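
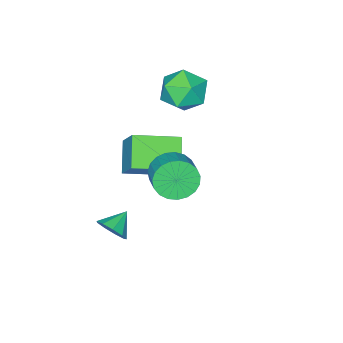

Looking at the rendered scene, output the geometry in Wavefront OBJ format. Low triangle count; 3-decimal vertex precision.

v -3.222 0.667 0.579
v -2.519 1.376 0.909
v -2.381 -0.556 1.411
v -1.678 0.153 1.741
v -2.662 0.179 2.109
v -3.182 0.934 1.595
v -1.718 -0.114 0.725
v -2.238 0.641 0.211
v -1.589 0.893 0.999
v -2.173 1.074 1.855
v -2.727 -0.254 0.465
v -3.311 -0.073 1.321
v -0.572 1.55 -2.038
v -1.412 0.766 -1.137
v -0.085 2.559 -0.707
v -0.926 1.776 0.194
v 0.866 0.404 -1.694
v 0.025 -0.379 -0.793
v 1.352 1.414 -0.363
v 0.512 0.63 0.538
v 1.211 3.317 0.638
v 1.874 3.124 0.126
v 2.472 3.95 0.589
v 1.809 4.143 1.102
v 1.696 3.364 -0.07
v 2.294 4.19 0.393
v 1.433 3.595 -0.144
v 2.031 4.421 0.319
v 1.133 3.778 -0.083
v 1.73 4.604 0.38
v 0.845 3.882 0.103
v 1.443 4.708 0.566
v 0.621 3.888 0.382
v 1.219 4.714 0.845
v 0.499 3.795 0.705
v 1.097 4.621 1.168
v 0.5 3.62 1.016
v 1.098 4.446 1.479
v 0.624 3.392 1.263
v 1.222 4.218 1.726
v 0.85 3.151 1.401
v 1.447 3.977 1.864
v 1.137 2.939 1.407
v 1.735 3.765 1.871
v 1.438 2.792 1.281
v 2.036 3.618 1.744
v 1.699 2.736 1.043
v 2.297 3.562 1.507
v 1.876 2.781 0.736
v 2.474 3.607 1.199
v 1.938 2.918 0.411
v 2.536 3.744 0.875
v 2.359 1.326 -3.499
v 2.629 1.696 -2.983
v 1.481 1.274 -3.001
v 2.432 1.983 -3.301
v 2.2 1.963 -3.711
v 2.043 1.645 -4.023
v 2.033 1.178 -4.089
v 2.176 0.78 -3.879
v 2.404 0.638 -3.491
v 2.611 0.818 -3.107
v 2.7 1.235 -2.906
f 1 12 6
f 1 6 2
f 1 2 8
f 1 8 11
f 1 11 12
f 2 6 10
f 6 12 5
f 12 11 3
f 11 8 7
f 8 2 9
f 4 10 5
f 4 5 3
f 4 3 7
f 4 7 9
f 4 9 10
f 5 10 6
f 3 5 12
f 7 3 11
f 9 7 8
f 10 9 2
f 14 16 13
f 17 14 13
f 13 16 15
f 15 17 13
f 14 20 16
f 18 14 17
f 18 20 14
f 16 20 15
f 19 17 15
f 15 20 19
f 19 18 17
f 20 18 19
f 22 21 25
f 22 25 23
f 23 25 26
f 23 26 24
f 25 21 27
f 25 27 26
f 26 27 28
f 26 28 24
f 27 21 29
f 27 29 28
f 28 29 30
f 28 30 24
f 29 21 31
f 29 31 30
f 30 31 32
f 30 32 24
f 31 21 33
f 31 33 32
f 32 33 34
f 32 34 24
f 33 21 35
f 33 35 34
f 34 35 36
f 34 36 24
f 35 21 37
f 35 37 36
f 36 37 38
f 36 38 24
f 37 21 39
f 37 39 38
f 38 39 40
f 38 40 24
f 39 21 41
f 39 41 40
f 40 41 42
f 40 42 24
f 41 21 43
f 41 43 42
f 42 43 44
f 42 44 24
f 43 21 45
f 43 45 44
f 44 45 46
f 44 46 24
f 45 21 47
f 45 47 46
f 46 47 48
f 46 48 24
f 47 21 49
f 47 49 48
f 48 49 50
f 48 50 24
f 49 21 51
f 49 51 50
f 50 51 52
f 50 52 24
f 51 21 22
f 51 22 52
f 52 22 23
f 52 23 24
f 54 53 56
f 54 56 55
f 56 53 57
f 56 57 55
f 57 53 58
f 57 58 55
f 58 53 59
f 58 59 55
f 59 53 60
f 59 60 55
f 60 53 61
f 60 61 55
f 61 53 62
f 61 62 55
f 62 53 63
f 62 63 55
f 63 53 54
f 63 54 55



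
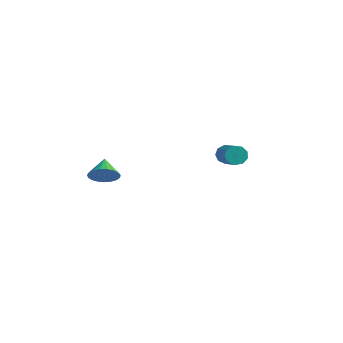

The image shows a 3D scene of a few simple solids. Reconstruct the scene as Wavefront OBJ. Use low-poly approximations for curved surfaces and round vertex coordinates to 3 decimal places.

v 0.639 3.311 -0.194
v 0.933 3.792 -0.059
v 2.335 2.65 0.95
v 2.041 2.169 0.814
v 0.666 3.712 0.223
v 2.068 2.571 1.232
v 0.386 3.445 0.31
v 1.788 2.304 1.318
v 0.224 3.115 0.161
v 1.626 1.973 1.169
v 0.257 2.876 -0.155
v 1.659 1.735 0.854
v 0.468 2.841 -0.489
v 1.87 1.7 0.52
v 0.76 3.026 -0.685
v 2.162 1.884 0.324
v 0.995 3.344 -0.651
v 2.396 2.202 0.357
v 1.063 3.646 -0.404
v 2.465 2.505 0.604
v -1.361 -3.598 0.928
v -0.81 -3.559 1.479
v -1.959 -2.822 1.472
v -0.71 -3.334 1.268
v -0.723 -3.155 0.998
v -0.846 -3.052 0.716
v -1.058 -3.044 0.471
v -1.322 -3.131 0.305
v -1.594 -3.299 0.246
v -1.825 -3.519 0.306
v -1.976 -3.752 0.473
v -2.02 -3.959 0.719
v -1.951 -4.103 1.001
v -1.78 -4.16 1.271
v -1.536 -4.12 1.481
v -1.262 -3.989 1.596
v -1.005 -3.791 1.595
f 2 1 5
f 2 5 3
f 3 5 6
f 3 6 4
f 5 1 7
f 5 7 6
f 6 7 8
f 6 8 4
f 7 1 9
f 7 9 8
f 8 9 10
f 8 10 4
f 9 1 11
f 9 11 10
f 10 11 12
f 10 12 4
f 11 1 13
f 11 13 12
f 12 13 14
f 12 14 4
f 13 1 15
f 13 15 14
f 14 15 16
f 14 16 4
f 15 1 17
f 15 17 16
f 16 17 18
f 16 18 4
f 17 1 19
f 17 19 18
f 18 19 20
f 18 20 4
f 19 1 2
f 19 2 20
f 20 2 3
f 20 3 4
f 22 21 24
f 22 24 23
f 24 21 25
f 24 25 23
f 25 21 26
f 25 26 23
f 26 21 27
f 26 27 23
f 27 21 28
f 27 28 23
f 28 21 29
f 28 29 23
f 29 21 30
f 29 30 23
f 30 21 31
f 30 31 23
f 31 21 32
f 31 32 23
f 32 21 33
f 32 33 23
f 33 21 34
f 33 34 23
f 34 21 35
f 34 35 23
f 35 21 36
f 35 36 23
f 36 21 37
f 36 37 23
f 37 21 22
f 37 22 23



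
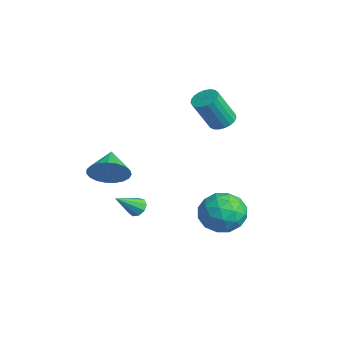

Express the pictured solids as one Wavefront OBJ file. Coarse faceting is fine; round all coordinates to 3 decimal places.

v 0.042 -1.925 0.247
v 0.63 -1.72 1.118
v -1.202 -1.355 0.953
v 0.672 -1.342 0.886
v 0.605 -1.065 0.545
v 0.441 -0.937 0.151
v 0.208 -0.98 -0.225
v -0.054 -1.186 -0.52
v -0.299 -1.52 -0.682
v -0.485 -1.924 -0.684
v -0.58 -2.328 -0.524
v -0.568 -2.663 -0.231
v -0.45 -2.87 0.144
v -0.247 -2.914 0.538
v 0.006 -2.787 0.881
v 0.265 -2.511 1.115
v 0.486 -2.133 1.198
v 3.496 -1.754 -0.272
v 3.821 -1.424 0.025
v 3.784 -2.906 0.692
v 3.468 -1.405 0.153
v 3.128 -1.55 0.082
v 2.96 -1.789 -0.155
v 3.043 -2.012 -0.446
v 3.338 -2.114 -0.656
v 3.707 -2.048 -0.686
v 3.977 -1.843 -0.523
v 4.022 -1.597 -0.242
v -1.117 4.298 2.088
v -0.388 4.424 2.104
v -0.254 3.428 3.867
v -0.983 3.302 3.852
v -0.499 4.671 2.252
v -0.364 3.674 4.015
v -0.716 4.852 2.371
v -0.582 3.856 4.134
v -1.003 4.939 2.442
v -0.869 3.942 4.205
v -1.31 4.914 2.451
v -1.175 3.917 4.214
v -1.583 4.783 2.398
v -1.449 3.786 4.161
v -1.776 4.568 2.291
v -1.641 3.571 4.054
v -1.855 4.307 2.149
v -1.72 3.31 3.913
v -1.806 4.044 1.997
v -1.672 3.047 3.76
v -1.638 3.825 1.86
v -1.504 2.828 3.624
v -1.38 3.688 1.763
v -1.246 2.691 3.527
v -1.077 3.656 1.722
v -0.943 2.66 3.486
v -0.781 3.736 1.745
v -0.646 2.739 3.508
v -0.543 3.913 1.827
v -0.408 2.916 3.59
v -0.404 4.156 1.954
v -0.269 3.159 3.717
v 2.437 3.128 -0.891
v 3.396 3.703 -1.453
v 2.704 1.517 -2.087
v 3.663 2.092 -2.649
v 3.769 1.713 -1.461
v 3.604 2.709 -0.721
v 2.496 2.511 -2.819
v 2.331 3.507 -2.079
v 3.433 3.322 -2.644
v 4.219 2.829 -1.804
v 1.881 2.391 -1.736
v 2.667 1.898 -0.896
v 2.893 3.557 -1.067
v 3.207 1.663 -2.473
v 3.269 1.44 -1.775
v 3.833 1.778 -2.104
v 3.015 2.973 -0.637
v 3.579 3.311 -0.967
v 3.798 2.141 -0.972
v 2.521 1.909 -2.573
v 3.085 2.247 -2.903
v 2.267 3.442 -1.436
v 2.831 3.78 -1.765
v 2.302 3.079 -2.568
v 3.479 3.671 -2.097
v 3.635 2.724 -2.8
v 2.95 2.97 -2.9
v 2.853 3.555 -2.465
v 3.941 3.381 -1.604
v 4.098 2.434 -2.307
v 4.16 2.212 -1.608
v 4.063 2.797 -1.174
v 3.962 3.157 -2.304
v 2.002 2.786 -1.233
v 2.159 1.839 -1.936
v 2.037 2.423 -2.366
v 1.94 3.008 -1.932
v 2.465 2.496 -0.74
v 2.621 1.549 -1.443
v 3.247 1.665 -1.075
v 3.15 2.25 -0.64
v 2.138 2.063 -1.236
f 2 1 4
f 2 4 3
f 4 1 5
f 4 5 3
f 5 1 6
f 5 6 3
f 6 1 7
f 6 7 3
f 7 1 8
f 7 8 3
f 8 1 9
f 8 9 3
f 9 1 10
f 9 10 3
f 10 1 11
f 10 11 3
f 11 1 12
f 11 12 3
f 12 1 13
f 12 13 3
f 13 1 14
f 13 14 3
f 14 1 15
f 14 15 3
f 15 1 16
f 15 16 3
f 16 1 17
f 16 17 3
f 17 1 2
f 17 2 3
f 19 18 21
f 19 21 20
f 21 18 22
f 21 22 20
f 22 18 23
f 22 23 20
f 23 18 24
f 23 24 20
f 24 18 25
f 24 25 20
f 25 18 26
f 25 26 20
f 26 18 27
f 26 27 20
f 27 18 28
f 27 28 20
f 28 18 19
f 28 19 20
f 30 29 33
f 30 33 31
f 31 33 34
f 31 34 32
f 33 29 35
f 33 35 34
f 34 35 36
f 34 36 32
f 35 29 37
f 35 37 36
f 36 37 38
f 36 38 32
f 37 29 39
f 37 39 38
f 38 39 40
f 38 40 32
f 39 29 41
f 39 41 40
f 40 41 42
f 40 42 32
f 41 29 43
f 41 43 42
f 42 43 44
f 42 44 32
f 43 29 45
f 43 45 44
f 44 45 46
f 44 46 32
f 45 29 47
f 45 47 46
f 46 47 48
f 46 48 32
f 47 29 49
f 47 49 48
f 48 49 50
f 48 50 32
f 49 29 51
f 49 51 50
f 50 51 52
f 50 52 32
f 51 29 53
f 51 53 52
f 52 53 54
f 52 54 32
f 53 29 55
f 53 55 54
f 54 55 56
f 54 56 32
f 55 29 57
f 55 57 56
f 56 57 58
f 56 58 32
f 57 29 59
f 57 59 58
f 58 59 60
f 58 60 32
f 59 29 30
f 59 30 60
f 60 30 31
f 60 31 32
f 61 98 77
f 98 72 101
f 77 101 66
f 98 101 77
f 61 77 73
f 77 66 78
f 73 78 62
f 77 78 73
f 61 73 82
f 73 62 83
f 82 83 68
f 73 83 82
f 61 82 94
f 82 68 97
f 94 97 71
f 82 97 94
f 61 94 98
f 94 71 102
f 98 102 72
f 94 102 98
f 62 78 89
f 78 66 92
f 89 92 70
f 78 92 89
f 66 101 79
f 101 72 100
f 79 100 65
f 101 100 79
f 72 102 99
f 102 71 95
f 99 95 63
f 102 95 99
f 71 97 96
f 97 68 84
f 96 84 67
f 97 84 96
f 68 83 88
f 83 62 85
f 88 85 69
f 83 85 88
f 64 90 76
f 90 70 91
f 76 91 65
f 90 91 76
f 64 76 74
f 76 65 75
f 74 75 63
f 76 75 74
f 64 74 81
f 74 63 80
f 81 80 67
f 74 80 81
f 64 81 86
f 81 67 87
f 86 87 69
f 81 87 86
f 64 86 90
f 86 69 93
f 90 93 70
f 86 93 90
f 65 91 79
f 91 70 92
f 79 92 66
f 91 92 79
f 63 75 99
f 75 65 100
f 99 100 72
f 75 100 99
f 67 80 96
f 80 63 95
f 96 95 71
f 80 95 96
f 69 87 88
f 87 67 84
f 88 84 68
f 87 84 88
f 70 93 89
f 93 69 85
f 89 85 62
f 93 85 89



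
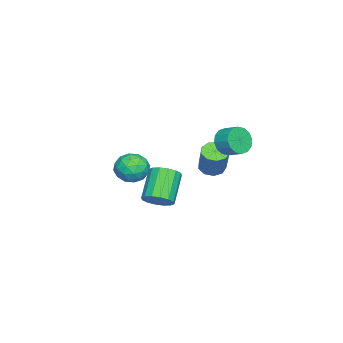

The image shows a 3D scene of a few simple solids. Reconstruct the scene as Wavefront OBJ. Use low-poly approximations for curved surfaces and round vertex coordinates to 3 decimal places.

v -3.56 -0.631 -4.409
v -2.829 -0.863 -4.726
v -1.929 -0.401 -2.989
v -2.66 -0.169 -2.671
v -2.918 -0.311 -4.826
v -2.018 0.151 -3.089
v -3.307 0.091 -4.731
v -2.408 0.553 -2.994
v -3.815 0.155 -4.485
v -2.915 0.617 -2.748
v -4.203 -0.148 -4.204
v -3.304 0.313 -2.466
v -4.291 -0.678 -4.018
v -3.391 -0.216 -2.281
v -4.036 -1.185 -4.015
v -3.136 -0.724 -2.278
v -3.558 -1.433 -4.196
v -2.659 -0.972 -2.459
v -3.082 -1.306 -4.477
v -2.182 -0.844 -2.74
v 4.429 -1.12 -3.284
v 4.955 -1.673 -2.771
v 3.438 -1.773 -1.323
v 2.911 -1.22 -1.836
v 5.063 -1.232 -2.627
v 3.545 -1.332 -1.179
v 5.001 -0.761 -2.659
v 3.483 -0.861 -1.211
v 4.786 -0.386 -2.859
v 3.268 -0.486 -1.411
v 4.475 -0.208 -3.173
v 2.957 -0.308 -1.725
v 4.151 -0.274 -3.516
v 2.634 -0.374 -2.068
v 3.902 -0.567 -3.797
v 2.385 -0.667 -2.349
v 3.795 -1.008 -3.941
v 2.277 -1.108 -2.493
v 3.857 -1.479 -3.909
v 2.339 -1.579 -2.461
v 4.072 -1.854 -3.709
v 2.554 -1.954 -2.261
v 4.383 -2.032 -3.395
v 2.865 -2.132 -1.947
v 4.706 -1.966 -3.052
v 3.189 -2.066 -1.604
v 1.612 -3.488 -3.65
v 2.145 -3.94 -2.809
v 0.075 -3.74 -2.811
v 0.608 -4.192 -1.97
v 0.712 -3.122 -2.171
v 1.661 -2.966 -2.69
v 0.559 -4.714 -2.93
v 1.508 -4.558 -3.449
v 1.494 -4.697 -2.364
v 1.589 -3.714 -1.895
v 0.631 -3.966 -3.725
v 0.726 -2.983 -3.256
v 2.013 -3.692 -3.303
v 0.207 -3.988 -2.317
v 0.267 -3.36 -2.435
v 0.581 -3.625 -1.941
v 1.729 -3.119 -3.233
v 2.043 -3.385 -2.739
v 1.2 -2.905 -2.364
v 0.177 -4.295 -2.881
v 0.491 -4.561 -2.387
v 1.639 -4.055 -3.679
v 1.953 -4.32 -3.185
v 1.02 -4.775 -3.256
v 1.944 -4.403 -2.548
v 1.041 -4.551 -2.054
v 1.012 -4.857 -2.618
v 1.57 -4.766 -2.923
v 2 -3.825 -2.272
v 1.097 -3.973 -1.779
v 1.157 -3.344 -1.897
v 1.716 -3.252 -2.202
v 1.617 -4.27 -2.01
v 1.123 -3.707 -3.841
v 0.22 -3.855 -3.348
v 0.504 -4.428 -3.418
v 1.063 -4.336 -3.723
v 1.179 -3.129 -3.566
v 0.276 -3.277 -3.072
v 0.65 -2.914 -2.697
v 1.208 -2.823 -3.002
v 0.603 -3.41 -3.61
v -2.803 0.462 -1.864
v -2.039 0.44 -2.477
v -1.653 1.356 -2.029
v -2.417 1.378 -1.416
v -2.394 0.709 -2.72
v -2.008 1.624 -2.272
v -2.859 0.911 -2.733
v -2.473 1.827 -2.285
v -3.309 0.993 -2.514
v -2.923 1.909 -2.066
v -3.623 0.933 -2.12
v -3.237 1.849 -1.672
v -3.718 0.747 -1.658
v -3.332 1.663 -1.21
v -3.567 0.484 -1.251
v -3.181 1.4 -0.803
v -3.212 0.216 -1.008
v -2.826 1.131 -0.56
v -2.747 0.013 -0.995
v -2.361 0.929 -0.547
v -2.297 -0.069 -1.214
v -1.911 0.847 -0.766
v -1.983 -0.009 -1.608
v -1.597 0.907 -1.16
v -1.888 0.177 -2.07
v -1.502 1.093 -1.622
f 2 1 5
f 2 5 3
f 3 5 6
f 3 6 4
f 5 1 7
f 5 7 6
f 6 7 8
f 6 8 4
f 7 1 9
f 7 9 8
f 8 9 10
f 8 10 4
f 9 1 11
f 9 11 10
f 10 11 12
f 10 12 4
f 11 1 13
f 11 13 12
f 12 13 14
f 12 14 4
f 13 1 15
f 13 15 14
f 14 15 16
f 14 16 4
f 15 1 17
f 15 17 16
f 16 17 18
f 16 18 4
f 17 1 19
f 17 19 18
f 18 19 20
f 18 20 4
f 19 1 2
f 19 2 20
f 20 2 3
f 20 3 4
f 22 21 25
f 22 25 23
f 23 25 26
f 23 26 24
f 25 21 27
f 25 27 26
f 26 27 28
f 26 28 24
f 27 21 29
f 27 29 28
f 28 29 30
f 28 30 24
f 29 21 31
f 29 31 30
f 30 31 32
f 30 32 24
f 31 21 33
f 31 33 32
f 32 33 34
f 32 34 24
f 33 21 35
f 33 35 34
f 34 35 36
f 34 36 24
f 35 21 37
f 35 37 36
f 36 37 38
f 36 38 24
f 37 21 39
f 37 39 38
f 38 39 40
f 38 40 24
f 39 21 41
f 39 41 40
f 40 41 42
f 40 42 24
f 41 21 43
f 41 43 42
f 42 43 44
f 42 44 24
f 43 21 45
f 43 45 44
f 44 45 46
f 44 46 24
f 45 21 22
f 45 22 46
f 46 22 23
f 46 23 24
f 47 84 63
f 84 58 87
f 63 87 52
f 84 87 63
f 47 63 59
f 63 52 64
f 59 64 48
f 63 64 59
f 47 59 68
f 59 48 69
f 68 69 54
f 59 69 68
f 47 68 80
f 68 54 83
f 80 83 57
f 68 83 80
f 47 80 84
f 80 57 88
f 84 88 58
f 80 88 84
f 48 64 75
f 64 52 78
f 75 78 56
f 64 78 75
f 52 87 65
f 87 58 86
f 65 86 51
f 87 86 65
f 58 88 85
f 88 57 81
f 85 81 49
f 88 81 85
f 57 83 82
f 83 54 70
f 82 70 53
f 83 70 82
f 54 69 74
f 69 48 71
f 74 71 55
f 69 71 74
f 50 76 62
f 76 56 77
f 62 77 51
f 76 77 62
f 50 62 60
f 62 51 61
f 60 61 49
f 62 61 60
f 50 60 67
f 60 49 66
f 67 66 53
f 60 66 67
f 50 67 72
f 67 53 73
f 72 73 55
f 67 73 72
f 50 72 76
f 72 55 79
f 76 79 56
f 72 79 76
f 51 77 65
f 77 56 78
f 65 78 52
f 77 78 65
f 49 61 85
f 61 51 86
f 85 86 58
f 61 86 85
f 53 66 82
f 66 49 81
f 82 81 57
f 66 81 82
f 55 73 74
f 73 53 70
f 74 70 54
f 73 70 74
f 56 79 75
f 79 55 71
f 75 71 48
f 79 71 75
f 90 89 93
f 90 93 91
f 91 93 94
f 91 94 92
f 93 89 95
f 93 95 94
f 94 95 96
f 94 96 92
f 95 89 97
f 95 97 96
f 96 97 98
f 96 98 92
f 97 89 99
f 97 99 98
f 98 99 100
f 98 100 92
f 99 89 101
f 99 101 100
f 100 101 102
f 100 102 92
f 101 89 103
f 101 103 102
f 102 103 104
f 102 104 92
f 103 89 105
f 103 105 104
f 104 105 106
f 104 106 92
f 105 89 107
f 105 107 106
f 106 107 108
f 106 108 92
f 107 89 109
f 107 109 108
f 108 109 110
f 108 110 92
f 109 89 111
f 109 111 110
f 110 111 112
f 110 112 92
f 111 89 113
f 111 113 112
f 112 113 114
f 112 114 92
f 113 89 90
f 113 90 114
f 114 90 91
f 114 91 92



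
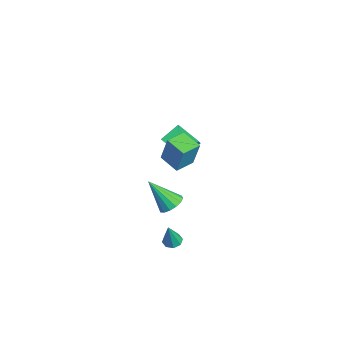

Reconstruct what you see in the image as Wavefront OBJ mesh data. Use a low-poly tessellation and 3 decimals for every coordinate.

v 3.644 -3.117 0.904
v 4.331 -3.016 1.236
v 3.036 -4.203 2.496
v 4.11 -2.709 1.361
v 3.764 -2.511 1.364
v 3.386 -2.476 1.243
v 3.077 -2.613 1.031
v 2.92 -2.885 0.786
v 2.957 -3.219 0.572
v 3.178 -3.526 0.447
v 3.525 -3.724 0.445
v 3.903 -3.759 0.566
v 4.212 -3.622 0.777
v 4.369 -3.35 1.023
v -2.921 -2.078 1.034
v -3.273 -1.001 1.804
v -4.431 -1.563 -0.377
v -4.783 -0.486 0.393
v -1.877 -1.174 0.247
v -2.229 -0.097 1.017
v -3.387 -0.659 -1.164
v -3.739 0.418 -0.394
v 3.685 -3.063 -2.128
v 4.217 -3.127 -2.291
v 4.115 -3.397 -0.592
v 4.127 -2.723 -2.178
v 3.778 -2.519 -2.036
v 3.375 -2.633 -1.948
v 3.153 -2.999 -1.965
v 3.243 -3.403 -2.078
v 3.592 -3.607 -2.22
v 3.995 -3.493 -2.308
v 0.17 -2.835 1.981
v 0.647 -2.579 3.719
v -0.428 -1.772 1.988
v 0.049 -1.515 3.726
v 1.251 -2.225 1.594
v 1.728 -1.968 3.332
v 0.653 -1.161 1.601
v 1.13 -0.905 3.339
f 2 1 4
f 2 4 3
f 4 1 5
f 4 5 3
f 5 1 6
f 5 6 3
f 6 1 7
f 6 7 3
f 7 1 8
f 7 8 3
f 8 1 9
f 8 9 3
f 9 1 10
f 9 10 3
f 10 1 11
f 10 11 3
f 11 1 12
f 11 12 3
f 12 1 13
f 12 13 3
f 13 1 14
f 13 14 3
f 14 1 2
f 14 2 3
f 16 18 15
f 19 16 15
f 15 18 17
f 17 19 15
f 16 22 18
f 20 16 19
f 20 22 16
f 18 22 17
f 21 19 17
f 17 22 21
f 21 20 19
f 22 20 21
f 24 23 26
f 24 26 25
f 26 23 27
f 26 27 25
f 27 23 28
f 27 28 25
f 28 23 29
f 28 29 25
f 29 23 30
f 29 30 25
f 30 23 31
f 30 31 25
f 31 23 32
f 31 32 25
f 32 23 24
f 32 24 25
f 34 36 33
f 37 34 33
f 33 36 35
f 35 37 33
f 34 40 36
f 38 34 37
f 38 40 34
f 36 40 35
f 39 37 35
f 35 40 39
f 39 38 37
f 40 38 39



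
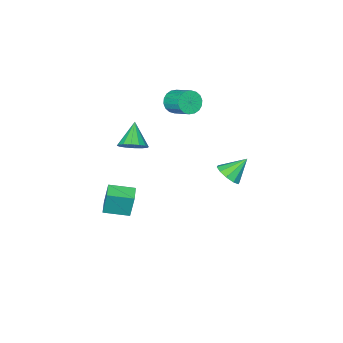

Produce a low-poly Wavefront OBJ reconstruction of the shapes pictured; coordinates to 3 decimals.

v 2.314 -3.143 -0.355
v 2.79 -2.741 0.307
v 1.406 -3.997 0.815
v 2.423 -2.456 0.231
v 2.027 -2.355 -0.003
v 1.708 -2.465 -0.332
v 1.551 -2.757 -0.666
v 1.599 -3.153 -0.918
v 1.838 -3.546 -1.018
v 2.205 -3.831 -0.941
v 2.601 -3.932 -0.707
v 2.921 -3.821 -0.379
v 3.077 -3.529 -0.044
v 3.03 -3.134 0.207
v 1.156 3.478 0.589
v 1.757 3.467 1.189
v 0.124 3.882 1.631
v 1.741 3.951 0.986
v 1.5 4.254 0.63
v 1.128 4.261 0.259
v 0.767 3.969 0.014
v 0.554 3.49 -0.011
v 0.571 3.006 0.193
v 0.811 2.703 0.548
v 1.183 2.696 0.919
v 1.544 2.988 1.164
v 4.097 -3.662 -4.66
v 4.035 -3.313 -2.926
v 2.971 -2.584 -4.918
v 2.909 -2.234 -3.184
v 4.791 -2.966 -4.776
v 4.729 -2.616 -3.042
v 3.665 -1.887 -5.034
v 3.603 -1.538 -3.3
v -0.082 -2.184 2.863
v 0.252 -2.557 3.5
v 0.337 -1.228 4.233
v 0.002 -0.856 3.597
v 0.539 -2.465 3.301
v 0.623 -1.137 4.034
v 0.702 -2.318 3.015
v 0.787 -0.99 3.748
v 0.71 -2.145 2.699
v 0.795 -0.816 3.433
v 0.561 -1.979 2.416
v 0.646 -0.65 3.149
v 0.284 -1.854 2.221
v 0.369 -0.525 2.955
v -0.065 -1.794 2.154
v 0.02 -0.465 2.887
v -0.417 -1.812 2.227
v -0.332 -0.483 2.96
v -0.703 -1.903 2.426
v -0.619 -0.575 3.159
v -0.867 -2.05 2.712
v -0.782 -0.722 3.445
v -0.875 -2.224 3.027
v -0.79 -0.895 3.761
v -0.726 -2.39 3.311
v -0.641 -1.061 4.044
v -0.449 -2.515 3.505
v -0.364 -1.186 4.239
v -0.1 -2.575 3.573
v -0.015 -1.246 4.306
f 2 1 4
f 2 4 3
f 4 1 5
f 4 5 3
f 5 1 6
f 5 6 3
f 6 1 7
f 6 7 3
f 7 1 8
f 7 8 3
f 8 1 9
f 8 9 3
f 9 1 10
f 9 10 3
f 10 1 11
f 10 11 3
f 11 1 12
f 11 12 3
f 12 1 13
f 12 13 3
f 13 1 14
f 13 14 3
f 14 1 2
f 14 2 3
f 16 15 18
f 16 18 17
f 18 15 19
f 18 19 17
f 19 15 20
f 19 20 17
f 20 15 21
f 20 21 17
f 21 15 22
f 21 22 17
f 22 15 23
f 22 23 17
f 23 15 24
f 23 24 17
f 24 15 25
f 24 25 17
f 25 15 26
f 25 26 17
f 26 15 16
f 26 16 17
f 28 30 27
f 31 28 27
f 27 30 29
f 29 31 27
f 28 34 30
f 32 28 31
f 32 34 28
f 30 34 29
f 33 31 29
f 29 34 33
f 33 32 31
f 34 32 33
f 36 35 39
f 36 39 37
f 37 39 40
f 37 40 38
f 39 35 41
f 39 41 40
f 40 41 42
f 40 42 38
f 41 35 43
f 41 43 42
f 42 43 44
f 42 44 38
f 43 35 45
f 43 45 44
f 44 45 46
f 44 46 38
f 45 35 47
f 45 47 46
f 46 47 48
f 46 48 38
f 47 35 49
f 47 49 48
f 48 49 50
f 48 50 38
f 49 35 51
f 49 51 50
f 50 51 52
f 50 52 38
f 51 35 53
f 51 53 52
f 52 53 54
f 52 54 38
f 53 35 55
f 53 55 54
f 54 55 56
f 54 56 38
f 55 35 57
f 55 57 56
f 56 57 58
f 56 58 38
f 57 35 59
f 57 59 58
f 58 59 60
f 58 60 38
f 59 35 61
f 59 61 60
f 60 61 62
f 60 62 38
f 61 35 63
f 61 63 62
f 62 63 64
f 62 64 38
f 63 35 36
f 63 36 64
f 64 36 37
f 64 37 38



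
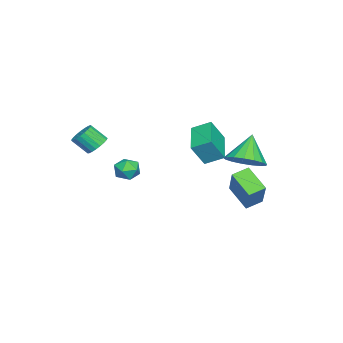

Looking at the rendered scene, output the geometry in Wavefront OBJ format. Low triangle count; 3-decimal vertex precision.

v -1.969 3.244 -1.223
v -1.1 3.396 -0.599
v -2.991 3.316 0.183
v -1.245 3.875 -0.728
v -1.555 4.21 -0.971
v -1.96 4.323 -1.272
v -2.367 4.19 -1.561
v -2.683 3.839 -1.773
v -2.835 3.353 -1.859
v -2.789 2.841 -1.799
v -2.554 2.422 -1.607
v -2.186 2.192 -1.328
v -1.768 2.202 -1.024
v -1.395 2.451 -0.766
v -1.155 2.882 -0.612
v 3.22 -2.453 1.406
v 3.849 -2.485 1.292
v 3.949 -3.239 2.06
v 3.32 -3.207 2.174
v 3.836 -2.297 1.479
v 3.936 -3.05 2.247
v 3.717 -2.135 1.654
v 3.817 -2.888 2.421
v 3.511 -2.028 1.785
v 3.612 -2.781 2.553
v 3.256 -1.995 1.852
v 3.356 -2.748 2.619
v 2.994 -2.041 1.841
v 3.094 -2.794 2.608
v 2.771 -2.158 1.755
v 2.872 -2.912 2.522
v 2.626 -2.327 1.608
v 2.726 -3.08 2.376
v 2.583 -2.517 1.427
v 2.684 -3.27 2.195
v 2.651 -2.696 1.242
v 2.751 -3.45 2.01
v 2.817 -2.834 1.086
v 2.917 -3.587 1.853
v 3.052 -2.905 0.985
v 3.153 -3.658 1.752
v 3.317 -2.898 0.957
v 3.417 -3.652 1.724
v 3.565 -2.815 1.006
v 3.665 -3.568 1.774
v 3.753 -2.669 1.125
v 3.853 -3.422 1.892
v -3.452 2.058 -3.952
v -2.131 2.541 -2.3
v -4.068 2.733 -3.658
v -2.746 3.216 -2.005
v -2.714 3.124 -4.855
v -1.392 3.607 -3.202
v -3.329 3.799 -4.56
v -2.008 4.282 -2.908
v -1.555 -2.13 -2.358
v -1.159 -2.773 -2.397
v -2.561 -2.727 -2.723
v -2.165 -3.37 -2.762
v -2.311 -3.056 -2.089
v -1.689 -2.687 -1.863
v -2.031 -2.813 -3.257
v -1.409 -2.444 -3.031
v -1.453 -3.196 -2.952
v -1.626 -3.346 -2.23
v -2.094 -2.154 -2.89
v -2.267 -2.304 -2.168
v -1.051 1.461 0.16
v -0.567 0.929 1.35
v -1.188 2.408 0.64
v -0.704 1.876 1.829
v 0.704 1.964 -0.329
v 1.188 1.432 0.86
v 0.567 2.911 0.15
v 1.051 2.379 1.34
f 2 1 4
f 2 4 3
f 4 1 5
f 4 5 3
f 5 1 6
f 5 6 3
f 6 1 7
f 6 7 3
f 7 1 8
f 7 8 3
f 8 1 9
f 8 9 3
f 9 1 10
f 9 10 3
f 10 1 11
f 10 11 3
f 11 1 12
f 11 12 3
f 12 1 13
f 12 13 3
f 13 1 14
f 13 14 3
f 14 1 15
f 14 15 3
f 15 1 2
f 15 2 3
f 17 16 20
f 17 20 18
f 18 20 21
f 18 21 19
f 20 16 22
f 20 22 21
f 21 22 23
f 21 23 19
f 22 16 24
f 22 24 23
f 23 24 25
f 23 25 19
f 24 16 26
f 24 26 25
f 25 26 27
f 25 27 19
f 26 16 28
f 26 28 27
f 27 28 29
f 27 29 19
f 28 16 30
f 28 30 29
f 29 30 31
f 29 31 19
f 30 16 32
f 30 32 31
f 31 32 33
f 31 33 19
f 32 16 34
f 32 34 33
f 33 34 35
f 33 35 19
f 34 16 36
f 34 36 35
f 35 36 37
f 35 37 19
f 36 16 38
f 36 38 37
f 37 38 39
f 37 39 19
f 38 16 40
f 38 40 39
f 39 40 41
f 39 41 19
f 40 16 42
f 40 42 41
f 41 42 43
f 41 43 19
f 42 16 44
f 42 44 43
f 43 44 45
f 43 45 19
f 44 16 46
f 44 46 45
f 45 46 47
f 45 47 19
f 46 16 17
f 46 17 47
f 47 17 18
f 47 18 19
f 49 51 48
f 52 49 48
f 48 51 50
f 50 52 48
f 49 55 51
f 53 49 52
f 53 55 49
f 51 55 50
f 54 52 50
f 50 55 54
f 54 53 52
f 55 53 54
f 56 67 61
f 56 61 57
f 56 57 63
f 56 63 66
f 56 66 67
f 57 61 65
f 61 67 60
f 67 66 58
f 66 63 62
f 63 57 64
f 59 65 60
f 59 60 58
f 59 58 62
f 59 62 64
f 59 64 65
f 60 65 61
f 58 60 67
f 62 58 66
f 64 62 63
f 65 64 57
f 69 71 68
f 72 69 68
f 68 71 70
f 70 72 68
f 69 75 71
f 73 69 72
f 73 75 69
f 71 75 70
f 74 72 70
f 70 75 74
f 74 73 72
f 75 73 74



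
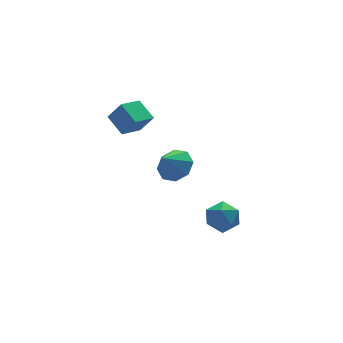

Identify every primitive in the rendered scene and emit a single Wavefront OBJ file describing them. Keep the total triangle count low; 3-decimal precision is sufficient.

v 0.042 1.433 -2.076
v 0.516 1.367 -2.728
v -0.856 0.673 -2.652
v -0.382 0.607 -3.304
v -0.165 0.254 -2.608
v 0.39 0.724 -2.252
v -0.73 1.316 -3.128
v -0.175 1.786 -2.772
v 0.039 1.294 -3.378
v 0.389 0.638 -3.057
v -0.729 1.402 -2.323
v -0.379 0.746 -2.002
v -3.519 3.287 1.95
v -3.717 4.205 2.461
v -2.55 3.673 1.633
v -2.749 4.592 2.145
v -3.091 2.908 2.795
v -3.29 3.827 3.307
v -2.123 3.295 2.479
v -2.321 4.213 2.99
v -2.359 0.887 1.322
v -1.768 1.002 1.849
v -3.041 0.653 2.138
v -2.081 1.515 1.733
v -2.558 1.66 1.376
v -2.917 1.352 0.988
v -2.949 0.772 0.795
v -2.636 0.259 0.91
v -2.16 0.114 1.267
v -1.8 0.422 1.656
f 1 12 6
f 1 6 2
f 1 2 8
f 1 8 11
f 1 11 12
f 2 6 10
f 6 12 5
f 12 11 3
f 11 8 7
f 8 2 9
f 4 10 5
f 4 5 3
f 4 3 7
f 4 7 9
f 4 9 10
f 5 10 6
f 3 5 12
f 7 3 11
f 9 7 8
f 10 9 2
f 14 16 13
f 17 14 13
f 13 16 15
f 15 17 13
f 14 20 16
f 18 14 17
f 18 20 14
f 16 20 15
f 19 17 15
f 15 20 19
f 19 18 17
f 20 18 19
f 22 21 24
f 22 24 23
f 24 21 25
f 24 25 23
f 25 21 26
f 25 26 23
f 26 21 27
f 26 27 23
f 27 21 28
f 27 28 23
f 28 21 29
f 28 29 23
f 29 21 30
f 29 30 23
f 30 21 22
f 30 22 23



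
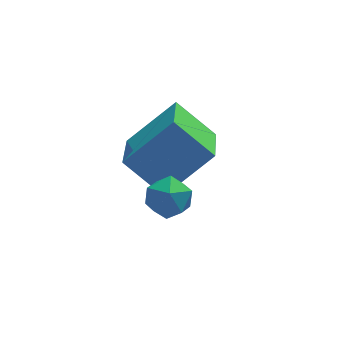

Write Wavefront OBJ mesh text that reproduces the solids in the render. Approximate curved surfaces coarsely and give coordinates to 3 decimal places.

v 3.424 -0.872 -0.643
v 2.546 -0.251 0.239
v 3.793 0.738 -1.408
v 2.916 1.359 -0.526
v 4.704 -0.639 0.466
v 3.827 -0.018 1.348
v 5.074 0.971 -0.299
v 4.196 1.592 0.583
v 2.837 -1.682 0.008
v 3.169 -1.243 0.337
v 3.551 -2.397 0.243
v 3.883 -1.958 0.572
v 3.317 -2.164 0.792
v 2.875 -1.721 0.647
v 3.845 -1.919 -0.067
v 3.403 -1.476 -0.212
v 3.792 -1.389 0.291
v 3.465 -1.54 0.822
v 3.255 -2.1 -0.242
v 2.928 -2.251 0.289
f 2 4 1
f 5 2 1
f 1 4 3
f 3 5 1
f 2 8 4
f 6 2 5
f 6 8 2
f 4 8 3
f 7 5 3
f 3 8 7
f 7 6 5
f 8 6 7
f 9 20 14
f 9 14 10
f 9 10 16
f 9 16 19
f 9 19 20
f 10 14 18
f 14 20 13
f 20 19 11
f 19 16 15
f 16 10 17
f 12 18 13
f 12 13 11
f 12 11 15
f 12 15 17
f 12 17 18
f 13 18 14
f 11 13 20
f 15 11 19
f 17 15 16
f 18 17 10



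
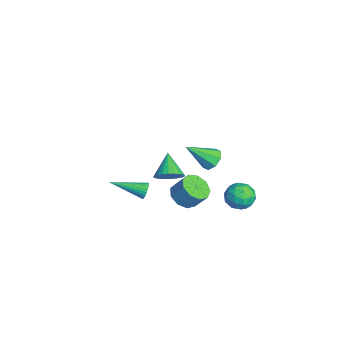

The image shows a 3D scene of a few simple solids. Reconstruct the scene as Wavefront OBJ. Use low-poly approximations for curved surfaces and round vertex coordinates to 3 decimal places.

v 0.343 1.486 -3.483
v 0.895 2.033 -4.03
v 1.269 2.681 -3.003
v 0.717 2.134 -2.457
v 0.302 2.296 -3.979
v 0.677 2.943 -2.953
v -0.271 2.179 -3.696
v 0.103 2.827 -2.67
v -0.557 1.739 -3.314
v -0.183 2.386 -2.287
v -0.422 1.18 -3.011
v -0.048 1.827 -1.984
v 0.071 0.765 -2.929
v 0.445 1.412 -1.902
v 0.691 0.687 -3.106
v 1.066 1.334 -2.08
v 1.148 0.983 -3.46
v 1.523 1.631 -2.434
v 1.229 1.515 -3.825
v 1.603 2.162 -2.798
v -0.137 -0.617 -3.141
v 0.141 -0.836 -3.588
v -0.603 -2.603 -2.459
v 0.304 -0.823 -3.437
v 0.4 -0.778 -3.242
v 0.415 -0.709 -3.031
v 0.345 -0.626 -2.836
v 0.202 -0.542 -2.689
v 0.007 -0.469 -2.61
v -0.21 -0.419 -2.611
v -0.415 -0.399 -2.694
v -0.579 -0.412 -2.844
v -0.675 -0.457 -3.04
v -0.689 -0.526 -3.251
v -0.619 -0.609 -3.445
v -0.476 -0.693 -3.593
v -0.281 -0.766 -3.672
v -0.065 -0.816 -3.67
v 3.794 4.612 -1.347
v 4.262 4.711 -0.543
v 3.498 3.169 -0.997
v 3.966 3.268 -0.193
v 3.15 3.708 -0.317
v 3.333 4.6 -0.532
v 4.427 3.28 -1.008
v 4.61 4.172 -1.223
v 4.654 3.888 -0.333
v 3.864 4.152 0.094
v 3.896 3.728 -1.634
v 3.106 3.992 -1.207
v 4.054 4.788 -0.975
v 3.706 3.092 -0.565
v 3.227 3.351 -0.637
v 3.502 3.409 -0.164
v 3.507 4.723 -0.969
v 3.783 4.781 -0.497
v 3.129 4.192 -0.364
v 3.977 3.099 -1.043
v 4.253 3.157 -0.571
v 4.258 4.471 -1.376
v 4.533 4.529 -0.903
v 4.631 3.688 -1.176
v 4.559 4.362 -0.379
v 4.386 3.514 -0.174
v 4.656 3.521 -0.653
v 4.764 4.045 -0.78
v 4.095 4.518 -0.128
v 3.921 3.67 0.077
v 3.442 3.929 0.004
v 3.549 4.453 -0.122
v 4.325 4.034 -0.005
v 3.839 4.21 -1.617
v 3.665 3.362 -1.412
v 4.211 3.427 -1.418
v 4.318 3.951 -1.544
v 3.374 4.366 -1.366
v 3.201 3.518 -1.161
v 2.996 3.835 -0.76
v 3.104 4.359 -0.887
v 3.435 3.846 -1.535
v 3.973 0.028 1.613
v 4.386 -0.414 2.211
v 2.747 0.172 2.567
v 4.479 -0.104 2.284
v 4.495 0.226 2.254
v 4.432 0.526 2.127
v 4.298 0.75 1.922
v 4.116 0.864 1.67
v 3.911 0.85 1.409
v 3.716 0.712 1.179
v 3.56 0.469 1.015
v 3.467 0.159 0.943
v 3.451 -0.171 0.972
v 3.515 -0.471 1.099
v 3.648 -0.695 1.305
v 3.83 -0.809 1.557
v 4.035 -0.795 1.818
v 4.23 -0.657 2.047
v -3.805 3.911 -4.102
v -3.29 4.344 -3.633
v -3.775 2.329 -2.678
v -3.892 4.456 -3.496
v -4.443 4.249 -3.713
v -4.621 3.845 -4.159
v -4.321 3.479 -4.572
v -3.719 3.367 -4.709
v -3.168 3.573 -4.492
v -2.99 3.978 -4.046
f 2 1 5
f 2 5 3
f 3 5 6
f 3 6 4
f 5 1 7
f 5 7 6
f 6 7 8
f 6 8 4
f 7 1 9
f 7 9 8
f 8 9 10
f 8 10 4
f 9 1 11
f 9 11 10
f 10 11 12
f 10 12 4
f 11 1 13
f 11 13 12
f 12 13 14
f 12 14 4
f 13 1 15
f 13 15 14
f 14 15 16
f 14 16 4
f 15 1 17
f 15 17 16
f 16 17 18
f 16 18 4
f 17 1 19
f 17 19 18
f 18 19 20
f 18 20 4
f 19 1 2
f 19 2 20
f 20 2 3
f 20 3 4
f 22 21 24
f 22 24 23
f 24 21 25
f 24 25 23
f 25 21 26
f 25 26 23
f 26 21 27
f 26 27 23
f 27 21 28
f 27 28 23
f 28 21 29
f 28 29 23
f 29 21 30
f 29 30 23
f 30 21 31
f 30 31 23
f 31 21 32
f 31 32 23
f 32 21 33
f 32 33 23
f 33 21 34
f 33 34 23
f 34 21 35
f 34 35 23
f 35 21 36
f 35 36 23
f 36 21 37
f 36 37 23
f 37 21 38
f 37 38 23
f 38 21 22
f 38 22 23
f 39 76 55
f 76 50 79
f 55 79 44
f 76 79 55
f 39 55 51
f 55 44 56
f 51 56 40
f 55 56 51
f 39 51 60
f 51 40 61
f 60 61 46
f 51 61 60
f 39 60 72
f 60 46 75
f 72 75 49
f 60 75 72
f 39 72 76
f 72 49 80
f 76 80 50
f 72 80 76
f 40 56 67
f 56 44 70
f 67 70 48
f 56 70 67
f 44 79 57
f 79 50 78
f 57 78 43
f 79 78 57
f 50 80 77
f 80 49 73
f 77 73 41
f 80 73 77
f 49 75 74
f 75 46 62
f 74 62 45
f 75 62 74
f 46 61 66
f 61 40 63
f 66 63 47
f 61 63 66
f 42 68 54
f 68 48 69
f 54 69 43
f 68 69 54
f 42 54 52
f 54 43 53
f 52 53 41
f 54 53 52
f 42 52 59
f 52 41 58
f 59 58 45
f 52 58 59
f 42 59 64
f 59 45 65
f 64 65 47
f 59 65 64
f 42 64 68
f 64 47 71
f 68 71 48
f 64 71 68
f 43 69 57
f 69 48 70
f 57 70 44
f 69 70 57
f 41 53 77
f 53 43 78
f 77 78 50
f 53 78 77
f 45 58 74
f 58 41 73
f 74 73 49
f 58 73 74
f 47 65 66
f 65 45 62
f 66 62 46
f 65 62 66
f 48 71 67
f 71 47 63
f 67 63 40
f 71 63 67
f 82 81 84
f 82 84 83
f 84 81 85
f 84 85 83
f 85 81 86
f 85 86 83
f 86 81 87
f 86 87 83
f 87 81 88
f 87 88 83
f 88 81 89
f 88 89 83
f 89 81 90
f 89 90 83
f 90 81 91
f 90 91 83
f 91 81 92
f 91 92 83
f 92 81 93
f 92 93 83
f 93 81 94
f 93 94 83
f 94 81 95
f 94 95 83
f 95 81 96
f 95 96 83
f 96 81 97
f 96 97 83
f 97 81 98
f 97 98 83
f 98 81 82
f 98 82 83
f 100 99 102
f 100 102 101
f 102 99 103
f 102 103 101
f 103 99 104
f 103 104 101
f 104 99 105
f 104 105 101
f 105 99 106
f 105 106 101
f 106 99 107
f 106 107 101
f 107 99 108
f 107 108 101
f 108 99 100
f 108 100 101



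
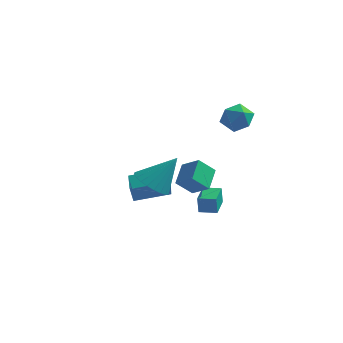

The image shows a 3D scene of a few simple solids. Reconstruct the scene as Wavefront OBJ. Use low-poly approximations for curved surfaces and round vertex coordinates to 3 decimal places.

v 3.219 -1.136 -2.651
v 3.161 -1.176 -1.654
v 3.039 0.231 -2.607
v 2.981 0.192 -1.61
v 4.179 -1.012 -2.59
v 4.121 -1.051 -1.593
v 3.999 0.356 -2.546
v 3.941 0.316 -1.549
v 1.627 -3.596 0.406
v 2.528 -4.048 0.02
v 2.693 -2.844 2.014
v 2.54 -3.67 -0.165
v 2.413 -3.28 -0.263
v 2.167 -2.938 -0.259
v 1.838 -2.697 -0.154
v 1.477 -2.592 0.037
v 1.139 -2.64 0.284
v 0.875 -2.834 0.549
v 0.725 -3.144 0.793
v 0.713 -3.522 0.978
v 0.84 -3.912 1.076
v 1.087 -4.253 1.072
v 1.416 -4.495 0.967
v 1.777 -4.599 0.776
v 2.115 -4.551 0.529
v 2.379 -4.358 0.264
v 3.883 3.376 3.157
v 4.669 3.378 2.559
v 3.051 2.562 2.061
v 3.837 2.564 1.463
v 3.85 2.03 2.294
v 4.364 2.533 2.972
v 3.356 3.407 1.648
v 3.87 3.91 2.326
v 4.344 3.397 1.626
v 4.649 2.546 2.026
v 3.071 3.394 2.594
v 3.376 2.543 2.994
v 2.311 -2.052 -0.241
v 2.214 -0.815 0.43
v 3.022 -1.53 -1.099
v 2.925 -0.294 -0.428
v 3.295 -2.326 0.408
v 3.198 -1.09 1.079
v 4.006 -1.805 -0.45
v 3.909 -0.568 0.221
v -0.783 0.086 -3.268
v -0.331 -1.207 -1.585
v -1.223 0.665 -2.705
v -0.772 -0.628 -1.022
v 0.932 1.088 -2.958
v 1.383 -0.205 -1.275
v 0.491 1.667 -2.395
v 0.943 0.374 -0.712
f 2 4 1
f 5 2 1
f 1 4 3
f 3 5 1
f 2 8 4
f 6 2 5
f 6 8 2
f 4 8 3
f 7 5 3
f 3 8 7
f 7 6 5
f 8 6 7
f 10 9 12
f 10 12 11
f 12 9 13
f 12 13 11
f 13 9 14
f 13 14 11
f 14 9 15
f 14 15 11
f 15 9 16
f 15 16 11
f 16 9 17
f 16 17 11
f 17 9 18
f 17 18 11
f 18 9 19
f 18 19 11
f 19 9 20
f 19 20 11
f 20 9 21
f 20 21 11
f 21 9 22
f 21 22 11
f 22 9 23
f 22 23 11
f 23 9 24
f 23 24 11
f 24 9 25
f 24 25 11
f 25 9 26
f 25 26 11
f 26 9 10
f 26 10 11
f 27 38 32
f 27 32 28
f 27 28 34
f 27 34 37
f 27 37 38
f 28 32 36
f 32 38 31
f 38 37 29
f 37 34 33
f 34 28 35
f 30 36 31
f 30 31 29
f 30 29 33
f 30 33 35
f 30 35 36
f 31 36 32
f 29 31 38
f 33 29 37
f 35 33 34
f 36 35 28
f 40 42 39
f 43 40 39
f 39 42 41
f 41 43 39
f 40 46 42
f 44 40 43
f 44 46 40
f 42 46 41
f 45 43 41
f 41 46 45
f 45 44 43
f 46 44 45
f 48 50 47
f 51 48 47
f 47 50 49
f 49 51 47
f 48 54 50
f 52 48 51
f 52 54 48
f 50 54 49
f 53 51 49
f 49 54 53
f 53 52 51
f 54 52 53



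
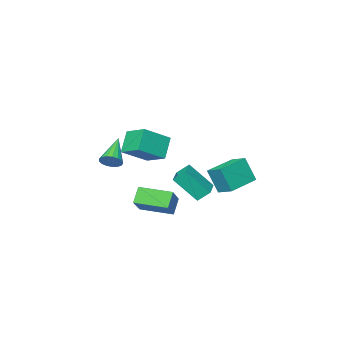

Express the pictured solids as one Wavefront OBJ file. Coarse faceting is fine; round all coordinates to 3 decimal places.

v 0.389 3.117 -3.886
v -0.104 3.623 -3.251
v 1.522 4.174 -3.848
v 1.029 4.68 -3.213
v 1.271 2.12 -2.407
v 0.778 2.626 -1.772
v 2.404 3.177 -2.369
v 1.911 3.683 -1.734
v 3.794 -0.44 -1.691
v 4.308 -0.584 -1.269
v 2.506 -1.4 -0.449
v 4.197 -0.297 -1.162
v 3.994 -0.043 -1.176
v 3.745 0.12 -1.308
v 3.508 0.155 -1.528
v 3.336 0.053 -1.785
v 3.269 -0.161 -2.02
v 3.322 -0.44 -2.18
v 3.483 -0.718 -2.228
v 3.716 -0.933 -2.153
v 3.967 -1.035 -1.972
v 4.178 -1 -1.726
v 4.301 -0.838 -1.472
v 0.817 -2.783 -0.649
v 0.762 -1.263 -0.094
v -0.845 -2.494 -1.607
v -0.9 -0.974 -1.052
v 1.64 -2.286 -1.928
v 1.585 -0.766 -1.373
v -0.022 -1.997 -2.886
v -0.077 -0.477 -2.331
v -4.318 1.36 -4.555
v -3.978 0.785 -2.959
v -4.341 2.459 -4.154
v -4.001 1.884 -2.558
v -2.299 1.536 -4.922
v -1.959 0.961 -3.326
v -2.322 2.635 -4.521
v -1.982 2.06 -2.925
v 3.198 1.745 -3.629
v 4.36 2.657 -2.583
v 2.123 3.325 -3.813
v 3.285 4.237 -2.767
v 3.795 2.043 -4.553
v 4.957 2.955 -3.507
v 2.72 3.623 -4.737
v 3.882 4.535 -3.691
f 2 4 1
f 5 2 1
f 1 4 3
f 3 5 1
f 2 8 4
f 6 2 5
f 6 8 2
f 4 8 3
f 7 5 3
f 3 8 7
f 7 6 5
f 8 6 7
f 10 9 12
f 10 12 11
f 12 9 13
f 12 13 11
f 13 9 14
f 13 14 11
f 14 9 15
f 14 15 11
f 15 9 16
f 15 16 11
f 16 9 17
f 16 17 11
f 17 9 18
f 17 18 11
f 18 9 19
f 18 19 11
f 19 9 20
f 19 20 11
f 20 9 21
f 20 21 11
f 21 9 22
f 21 22 11
f 22 9 23
f 22 23 11
f 23 9 10
f 23 10 11
f 25 27 24
f 28 25 24
f 24 27 26
f 26 28 24
f 25 31 27
f 29 25 28
f 29 31 25
f 27 31 26
f 30 28 26
f 26 31 30
f 30 29 28
f 31 29 30
f 33 35 32
f 36 33 32
f 32 35 34
f 34 36 32
f 33 39 35
f 37 33 36
f 37 39 33
f 35 39 34
f 38 36 34
f 34 39 38
f 38 37 36
f 39 37 38
f 41 43 40
f 44 41 40
f 40 43 42
f 42 44 40
f 41 47 43
f 45 41 44
f 45 47 41
f 43 47 42
f 46 44 42
f 42 47 46
f 46 45 44
f 47 45 46



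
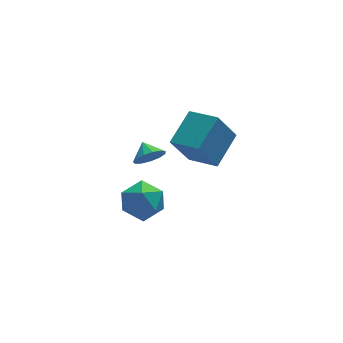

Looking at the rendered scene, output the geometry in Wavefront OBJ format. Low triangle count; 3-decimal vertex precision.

v -1.462 -3.597 3.995
v -0.375 -3.168 4.305
v -0.645 -4.612 2.535
v 0.442 -4.183 2.845
v -0.129 -4.964 3.57
v -0.633 -4.337 4.472
v -0.387 -3.443 2.368
v -0.891 -2.816 3.27
v 0.29 -3.072 3.299
v 0.449 -4.013 4.042
v -1.469 -3.767 2.798
v -1.31 -4.708 3.541
v 1.291 2.371 0.741
v 1.908 2.771 0.221
v 1.129 3.269 1.239
v 1.464 2.824 -0.018
v 0.965 2.733 -0.016
v 0.57 2.527 0.226
v 0.403 2.272 0.631
v 0.519 2.048 1.071
v 0.879 1.927 1.406
v 1.371 1.947 1.53
v 1.837 2.101 1.403
v 2.13 2.341 1.066
v 2.156 2.591 0.625
v 3.883 -1.213 2.65
v 2.84 -1.489 4.51
v 2.78 0.133 2.231
v 1.737 -0.143 4.091
v 5.223 0.183 3.609
v 4.18 -0.093 5.469
v 4.12 1.529 3.19
v 3.077 1.253 5.05
f 1 12 6
f 1 6 2
f 1 2 8
f 1 8 11
f 1 11 12
f 2 6 10
f 6 12 5
f 12 11 3
f 11 8 7
f 8 2 9
f 4 10 5
f 4 5 3
f 4 3 7
f 4 7 9
f 4 9 10
f 5 10 6
f 3 5 12
f 7 3 11
f 9 7 8
f 10 9 2
f 14 13 16
f 14 16 15
f 16 13 17
f 16 17 15
f 17 13 18
f 17 18 15
f 18 13 19
f 18 19 15
f 19 13 20
f 19 20 15
f 20 13 21
f 20 21 15
f 21 13 22
f 21 22 15
f 22 13 23
f 22 23 15
f 23 13 24
f 23 24 15
f 24 13 25
f 24 25 15
f 25 13 14
f 25 14 15
f 27 29 26
f 30 27 26
f 26 29 28
f 28 30 26
f 27 33 29
f 31 27 30
f 31 33 27
f 29 33 28
f 32 30 28
f 28 33 32
f 32 31 30
f 33 31 32



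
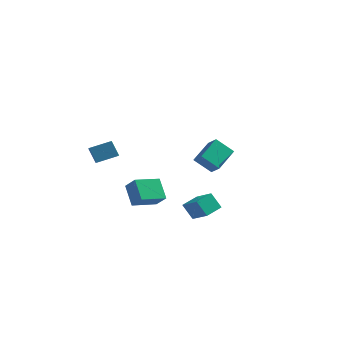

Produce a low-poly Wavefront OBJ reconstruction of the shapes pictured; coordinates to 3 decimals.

v 1.999 -3.128 -0.325
v 3.064 -3.665 0.351
v 2.379 -2.061 -0.075
v 3.444 -2.598 0.6
v 2.596 -3.122 -1.26
v 3.661 -3.659 -0.585
v 2.976 -2.055 -1.011
v 4.041 -2.592 -0.335
v -3.574 -3.186 2.988
v -2.863 -4.478 3.633
v -2.6 -2.446 3.396
v -1.888 -3.738 4.041
v -3.052 -3.362 2.059
v -2.34 -4.654 2.704
v -2.077 -2.622 2.467
v -1.366 -3.914 3.112
v 0.067 2.806 0.409
v 0.332 4.332 1.223
v 1.05 3.123 -0.506
v 1.316 4.649 0.308
v 0.724 2.391 0.972
v 0.99 3.917 1.786
v 1.708 2.708 0.057
v 1.973 4.234 0.871
v -2.527 -0.775 -0.676
v -1.771 -1.119 0.075
v -1.633 0.556 -0.967
v -0.877 0.212 -0.216
v -1.783 -1.512 -1.764
v -1.027 -1.856 -1.013
v -0.889 -0.181 -2.055
v -0.133 -0.525 -1.304
f 2 4 1
f 5 2 1
f 1 4 3
f 3 5 1
f 2 8 4
f 6 2 5
f 6 8 2
f 4 8 3
f 7 5 3
f 3 8 7
f 7 6 5
f 8 6 7
f 10 12 9
f 13 10 9
f 9 12 11
f 11 13 9
f 10 16 12
f 14 10 13
f 14 16 10
f 12 16 11
f 15 13 11
f 11 16 15
f 15 14 13
f 16 14 15
f 18 20 17
f 21 18 17
f 17 20 19
f 19 21 17
f 18 24 20
f 22 18 21
f 22 24 18
f 20 24 19
f 23 21 19
f 19 24 23
f 23 22 21
f 24 22 23
f 26 28 25
f 29 26 25
f 25 28 27
f 27 29 25
f 26 32 28
f 30 26 29
f 30 32 26
f 28 32 27
f 31 29 27
f 27 32 31
f 31 30 29
f 32 30 31



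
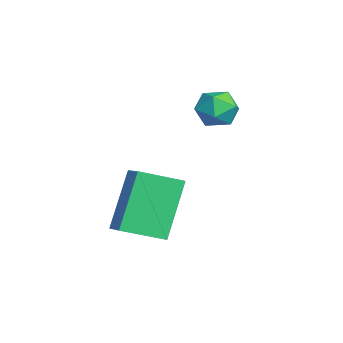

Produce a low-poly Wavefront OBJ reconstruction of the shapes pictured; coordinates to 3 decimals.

v -4.013 3.744 -0.428
v -3.427 3.549 -0.066
v -4.293 2.631 -0.574
v -3.707 2.436 -0.212
v -4.248 2.757 0.129
v -4.075 3.445 0.219
v -3.645 2.735 -0.859
v -3.472 3.423 -0.769
v -3.2 2.926 -0.333
v -3.573 2.939 0.278
v -4.147 3.241 -0.918
v -4.52 3.254 -0.307
v -2.896 0.5 -2.078
v -2.063 0.672 -1.703
v -2.943 1.79 -2.566
v -2.109 1.962 -2.192
v -1.991 -0.122 -3.808
v -1.157 0.05 -3.434
v -2.037 1.168 -4.297
v -1.204 1.34 -3.922
f 1 12 6
f 1 6 2
f 1 2 8
f 1 8 11
f 1 11 12
f 2 6 10
f 6 12 5
f 12 11 3
f 11 8 7
f 8 2 9
f 4 10 5
f 4 5 3
f 4 3 7
f 4 7 9
f 4 9 10
f 5 10 6
f 3 5 12
f 7 3 11
f 9 7 8
f 10 9 2
f 14 16 13
f 17 14 13
f 13 16 15
f 15 17 13
f 14 20 16
f 18 14 17
f 18 20 14
f 16 20 15
f 19 17 15
f 15 20 19
f 19 18 17
f 20 18 19



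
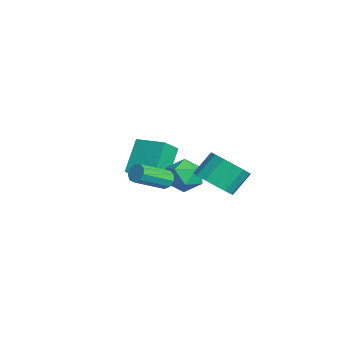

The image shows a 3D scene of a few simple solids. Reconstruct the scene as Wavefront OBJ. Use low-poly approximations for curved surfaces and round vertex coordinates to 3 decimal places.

v 1.893 2.162 -1.769
v 2.667 1.739 -1.398
v 1.613 0.901 -2.622
v 2.387 0.478 -2.251
v 1.62 0.64 -1.701
v 1.794 1.42 -1.174
v 2.486 1.22 -2.846
v 2.66 2 -2.319
v 3.034 1.157 -2.064
v 2.499 0.798 -1.356
v 1.781 1.842 -2.664
v 1.246 1.483 -1.956
v -3.166 0.938 -2.891
v -2.608 0.178 -2.102
v -2.041 2.02 -2.646
v -1.482 1.259 -1.857
v -2.118 0.181 -4.363
v -1.559 -0.58 -3.574
v -0.992 1.262 -4.118
v -0.434 0.502 -3.329
v 2.862 0.351 -1.737
v 3.301 0.579 -1.613
v 3.796 -0.842 -0.74
v 3.358 -1.071 -0.863
v 3.06 0.645 -1.37
v 3.555 -0.776 -0.496
v 2.726 0.572 -1.298
v 3.221 -0.849 -0.425
v 2.456 0.396 -1.432
v 2.951 -1.025 -0.558
v 2.376 0.199 -1.708
v 2.872 -1.222 -0.835
v 2.524 0.072 -1.998
v 3.019 -1.349 -1.124
v 2.83 0.076 -2.165
v 3.325 -1.345 -1.292
v 3.151 0.208 -2.132
v 3.646 -1.213 -1.259
v 3.337 0.407 -1.914
v 3.832 -1.014 -1.041
v 3.277 2.324 -2.031
v 4.274 2.61 -1.947
v 3.939 3.481 -0.944
v 2.943 3.196 -1.029
v 4.062 2.946 -2.31
v 3.728 3.818 -1.307
v 3.641 3.117 -2.599
v 3.306 3.988 -1.596
v 3.122 3.074 -2.735
v 2.787 3.946 -1.732
v 2.644 2.831 -2.683
v 2.31 3.702 -1.68
v 2.336 2.452 -2.456
v 2.002 3.323 -1.453
v 2.281 2.039 -2.116
v 1.946 2.91 -1.113
v 2.492 1.702 -1.753
v 2.158 2.574 -0.75
v 2.914 1.532 -1.464
v 2.579 2.403 -0.461
v 3.433 1.574 -1.328
v 3.098 2.446 -0.325
v 3.91 1.818 -1.38
v 3.576 2.689 -0.377
v 4.218 2.197 -1.607
v 3.884 3.068 -0.604
f 1 12 6
f 1 6 2
f 1 2 8
f 1 8 11
f 1 11 12
f 2 6 10
f 6 12 5
f 12 11 3
f 11 8 7
f 8 2 9
f 4 10 5
f 4 5 3
f 4 3 7
f 4 7 9
f 4 9 10
f 5 10 6
f 3 5 12
f 7 3 11
f 9 7 8
f 10 9 2
f 14 16 13
f 17 14 13
f 13 16 15
f 15 17 13
f 14 20 16
f 18 14 17
f 18 20 14
f 16 20 15
f 19 17 15
f 15 20 19
f 19 18 17
f 20 18 19
f 22 21 25
f 22 25 23
f 23 25 26
f 23 26 24
f 25 21 27
f 25 27 26
f 26 27 28
f 26 28 24
f 27 21 29
f 27 29 28
f 28 29 30
f 28 30 24
f 29 21 31
f 29 31 30
f 30 31 32
f 30 32 24
f 31 21 33
f 31 33 32
f 32 33 34
f 32 34 24
f 33 21 35
f 33 35 34
f 34 35 36
f 34 36 24
f 35 21 37
f 35 37 36
f 36 37 38
f 36 38 24
f 37 21 39
f 37 39 38
f 38 39 40
f 38 40 24
f 39 21 22
f 39 22 40
f 40 22 23
f 40 23 24
f 42 41 45
f 42 45 43
f 43 45 46
f 43 46 44
f 45 41 47
f 45 47 46
f 46 47 48
f 46 48 44
f 47 41 49
f 47 49 48
f 48 49 50
f 48 50 44
f 49 41 51
f 49 51 50
f 50 51 52
f 50 52 44
f 51 41 53
f 51 53 52
f 52 53 54
f 52 54 44
f 53 41 55
f 53 55 54
f 54 55 56
f 54 56 44
f 55 41 57
f 55 57 56
f 56 57 58
f 56 58 44
f 57 41 59
f 57 59 58
f 58 59 60
f 58 60 44
f 59 41 61
f 59 61 60
f 60 61 62
f 60 62 44
f 61 41 63
f 61 63 62
f 62 63 64
f 62 64 44
f 63 41 65
f 63 65 64
f 64 65 66
f 64 66 44
f 65 41 42
f 65 42 66
f 66 42 43
f 66 43 44



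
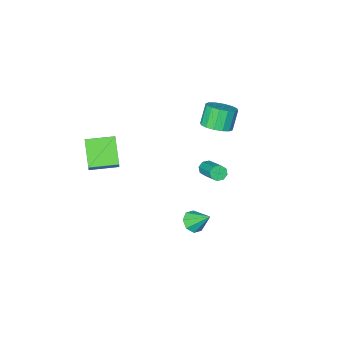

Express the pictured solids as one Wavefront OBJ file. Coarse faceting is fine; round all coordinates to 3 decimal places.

v -1.679 -0.418 2.07
v -1.135 0.193 2.512
v -1.716 -0.171 3.732
v -2.261 -0.782 3.29
v -1.532 0.44 2.397
v -2.113 0.076 3.617
v -1.968 0.458 2.194
v -2.549 0.093 3.414
v -2.327 0.24 1.958
v -2.908 -0.124 3.178
v -2.513 -0.153 1.752
v -3.094 -0.518 2.973
v -2.475 -0.618 1.631
v -3.056 -0.983 2.852
v -2.224 -1.029 1.628
v -2.805 -1.393 2.848
v -1.827 -1.276 1.743
v -2.408 -1.64 2.963
v -1.391 -1.293 1.946
v -1.972 -1.658 3.166
v -1.032 -1.076 2.182
v -1.613 -1.44 3.402
v -0.846 -0.682 2.387
v -1.427 -1.047 3.608
v -0.884 -0.217 2.508
v -1.465 -0.582 3.729
v 2.633 -4.29 -0.029
v 2.942 -3.729 0.79
v 3.194 -2.882 -1.207
v 3.503 -2.32 -0.388
v 4.197 -5 -0.132
v 4.506 -4.438 0.687
v 4.758 -3.591 -1.31
v 5.067 -3.03 -0.491
v -2.456 -2.536 -3.775
v -2.195 -2.319 -4.195
v -1.863 -0.568 -3.085
v -2.124 -0.784 -2.665
v -2.6 -2.238 -4.202
v -2.268 -0.487 -3.091
v -2.921 -2.331 -3.959
v -2.589 -0.58 -2.848
v -2.969 -2.544 -3.608
v -2.637 -0.793 -2.497
v -2.717 -2.752 -3.355
v -2.385 -1.001 -2.245
v -2.312 -2.833 -3.349
v -1.98 -1.082 -2.238
v -1.991 -2.74 -3.592
v -1.659 -0.989 -2.481
v -1.943 -2.527 -3.943
v -1.611 -0.776 -2.832
v 2.104 3.373 -1.552
v 2.724 3.266 -1.182
v 1.656 4.327 -0.528
v 2.765 3.683 -1.552
v 2.419 3.918 -1.922
v 1.888 3.833 -2.076
v 1.484 3.479 -1.922
v 1.443 3.063 -1.552
v 1.789 2.828 -1.182
v 2.32 2.912 -1.029
f 2 1 5
f 2 5 3
f 3 5 6
f 3 6 4
f 5 1 7
f 5 7 6
f 6 7 8
f 6 8 4
f 7 1 9
f 7 9 8
f 8 9 10
f 8 10 4
f 9 1 11
f 9 11 10
f 10 11 12
f 10 12 4
f 11 1 13
f 11 13 12
f 12 13 14
f 12 14 4
f 13 1 15
f 13 15 14
f 14 15 16
f 14 16 4
f 15 1 17
f 15 17 16
f 16 17 18
f 16 18 4
f 17 1 19
f 17 19 18
f 18 19 20
f 18 20 4
f 19 1 21
f 19 21 20
f 20 21 22
f 20 22 4
f 21 1 23
f 21 23 22
f 22 23 24
f 22 24 4
f 23 1 25
f 23 25 24
f 24 25 26
f 24 26 4
f 25 1 2
f 25 2 26
f 26 2 3
f 26 3 4
f 28 30 27
f 31 28 27
f 27 30 29
f 29 31 27
f 28 34 30
f 32 28 31
f 32 34 28
f 30 34 29
f 33 31 29
f 29 34 33
f 33 32 31
f 34 32 33
f 36 35 39
f 36 39 37
f 37 39 40
f 37 40 38
f 39 35 41
f 39 41 40
f 40 41 42
f 40 42 38
f 41 35 43
f 41 43 42
f 42 43 44
f 42 44 38
f 43 35 45
f 43 45 44
f 44 45 46
f 44 46 38
f 45 35 47
f 45 47 46
f 46 47 48
f 46 48 38
f 47 35 49
f 47 49 48
f 48 49 50
f 48 50 38
f 49 35 51
f 49 51 50
f 50 51 52
f 50 52 38
f 51 35 36
f 51 36 52
f 52 36 37
f 52 37 38
f 54 53 56
f 54 56 55
f 56 53 57
f 56 57 55
f 57 53 58
f 57 58 55
f 58 53 59
f 58 59 55
f 59 53 60
f 59 60 55
f 60 53 61
f 60 61 55
f 61 53 62
f 61 62 55
f 62 53 54
f 62 54 55



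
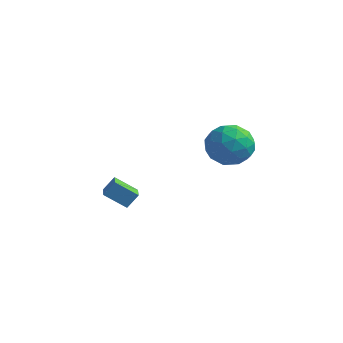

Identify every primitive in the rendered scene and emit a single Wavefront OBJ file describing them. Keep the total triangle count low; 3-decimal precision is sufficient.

v 1.666 3.8 2.691
v 2.327 4.75 2.842
v 2.713 2.87 3.958
v 3.374 3.82 4.109
v 2.268 3.813 4.481
v 1.621 4.388 3.698
v 3.419 3.232 3.102
v 2.772 3.807 2.319
v 3.411 4.399 3.096
v 2.699 4.758 3.949
v 2.341 2.862 2.851
v 1.629 3.221 3.704
v 1.905 4.357 2.655
v 3.135 3.263 4.145
v 2.485 3.259 4.363
v 2.874 3.818 4.452
v 1.489 4.144 3.158
v 1.878 4.702 3.247
v 1.843 4.152 4.211
v 3.162 2.918 3.553
v 3.551 3.476 3.642
v 2.166 3.802 2.348
v 2.555 4.361 2.437
v 3.197 3.468 2.589
v 2.93 4.709 2.894
v 3.545 4.162 3.638
v 3.572 3.816 3.046
v 3.192 4.154 2.586
v 2.512 4.92 3.395
v 3.127 4.373 4.139
v 2.477 4.369 4.358
v 2.096 4.707 3.898
v 3.149 4.714 3.544
v 1.913 3.247 2.661
v 2.528 2.7 3.405
v 2.944 2.913 2.902
v 2.563 3.251 2.442
v 1.495 3.458 3.162
v 2.11 2.911 3.906
v 1.848 3.466 4.214
v 1.468 3.804 3.754
v 1.891 2.906 3.256
v -2.773 3.615 -1.718
v -3.719 3.149 -0.976
v -2.464 4.066 -1.042
v -3.411 3.6 -0.299
v -2.089 2.7 -1.421
v -3.036 2.234 -0.678
v -1.781 3.151 -0.744
v -2.727 2.685 -0.002
f 1 38 17
f 38 12 41
f 17 41 6
f 38 41 17
f 1 17 13
f 17 6 18
f 13 18 2
f 17 18 13
f 1 13 22
f 13 2 23
f 22 23 8
f 13 23 22
f 1 22 34
f 22 8 37
f 34 37 11
f 22 37 34
f 1 34 38
f 34 11 42
f 38 42 12
f 34 42 38
f 2 18 29
f 18 6 32
f 29 32 10
f 18 32 29
f 6 41 19
f 41 12 40
f 19 40 5
f 41 40 19
f 12 42 39
f 42 11 35
f 39 35 3
f 42 35 39
f 11 37 36
f 37 8 24
f 36 24 7
f 37 24 36
f 8 23 28
f 23 2 25
f 28 25 9
f 23 25 28
f 4 30 16
f 30 10 31
f 16 31 5
f 30 31 16
f 4 16 14
f 16 5 15
f 14 15 3
f 16 15 14
f 4 14 21
f 14 3 20
f 21 20 7
f 14 20 21
f 4 21 26
f 21 7 27
f 26 27 9
f 21 27 26
f 4 26 30
f 26 9 33
f 30 33 10
f 26 33 30
f 5 31 19
f 31 10 32
f 19 32 6
f 31 32 19
f 3 15 39
f 15 5 40
f 39 40 12
f 15 40 39
f 7 20 36
f 20 3 35
f 36 35 11
f 20 35 36
f 9 27 28
f 27 7 24
f 28 24 8
f 27 24 28
f 10 33 29
f 33 9 25
f 29 25 2
f 33 25 29
f 44 46 43
f 47 44 43
f 43 46 45
f 45 47 43
f 44 50 46
f 48 44 47
f 48 50 44
f 46 50 45
f 49 47 45
f 45 50 49
f 49 48 47
f 50 48 49



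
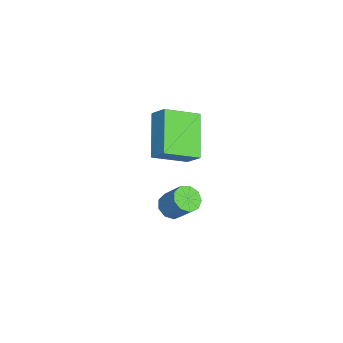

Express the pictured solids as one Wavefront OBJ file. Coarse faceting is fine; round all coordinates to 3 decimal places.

v 1.473 -2.689 -2.6
v 2.078 -2.928 -2.71
v 2.552 -2.231 -1.63
v 1.947 -1.991 -1.52
v 2.022 -2.541 -2.936
v 2.495 -1.844 -1.856
v 1.709 -2.223 -3.004
v 2.182 -1.526 -1.924
v 1.286 -2.123 -2.883
v 1.759 -1.425 -1.803
v 0.95 -2.287 -2.63
v 1.423 -1.59 -1.55
v 0.86 -2.64 -2.363
v 1.333 -1.942 -1.283
v 1.056 -3.015 -2.207
v 1.529 -2.318 -1.126
v 1.448 -3.238 -2.234
v 1.921 -2.54 -1.154
v 1.852 -3.203 -2.433
v 2.325 -2.506 -1.353
v 2.157 -1.992 1.201
v 2.758 -3.396 1.97
v 0.344 -2.139 2.347
v 0.944 -3.544 3.116
v 2.556 -1.436 1.904
v 3.156 -2.841 2.673
v 0.742 -1.584 3.05
v 1.343 -2.988 3.819
f 2 1 5
f 2 5 3
f 3 5 6
f 3 6 4
f 5 1 7
f 5 7 6
f 6 7 8
f 6 8 4
f 7 1 9
f 7 9 8
f 8 9 10
f 8 10 4
f 9 1 11
f 9 11 10
f 10 11 12
f 10 12 4
f 11 1 13
f 11 13 12
f 12 13 14
f 12 14 4
f 13 1 15
f 13 15 14
f 14 15 16
f 14 16 4
f 15 1 17
f 15 17 16
f 16 17 18
f 16 18 4
f 17 1 19
f 17 19 18
f 18 19 20
f 18 20 4
f 19 1 2
f 19 2 20
f 20 2 3
f 20 3 4
f 22 24 21
f 25 22 21
f 21 24 23
f 23 25 21
f 22 28 24
f 26 22 25
f 26 28 22
f 24 28 23
f 27 25 23
f 23 28 27
f 27 26 25
f 28 26 27



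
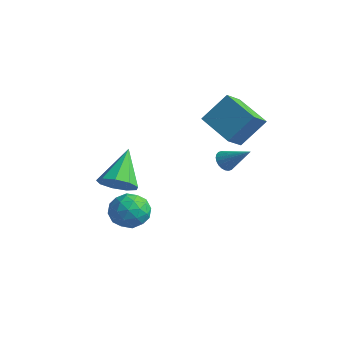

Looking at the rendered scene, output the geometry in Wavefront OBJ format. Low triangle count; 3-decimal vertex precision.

v -2.142 -2.15 -3.008
v -1.55 -1.794 -3.829
v -1.23 -3.626 -2.991
v -0.638 -3.27 -3.812
v -0.546 -2.813 -2.846
v -1.11 -1.9 -2.856
v -1.67 -3.52 -3.964
v -2.234 -2.607 -3.974
v -1.258 -2.64 -4.419
v -0.564 -2.203 -3.728
v -2.216 -3.217 -3.092
v -1.522 -2.78 -2.401
v -1.926 -1.842 -3.42
v -0.854 -3.578 -3.4
v -0.8 -3.309 -2.832
v -0.452 -3.099 -3.315
v -1.667 -1.905 -2.848
v -1.32 -1.696 -3.331
v -0.73 -2.294 -2.753
v -1.46 -3.724 -3.489
v -1.113 -3.515 -3.972
v -2.328 -2.321 -3.505
v -1.98 -2.111 -3.988
v -2.05 -3.126 -4.067
v -1.407 -2.13 -4.249
v -0.871 -2.998 -4.239
v -1.477 -3.145 -4.329
v -1.809 -2.609 -4.335
v -0.999 -1.874 -3.843
v -0.463 -2.741 -3.833
v -0.409 -2.472 -3.266
v -0.74 -1.936 -3.272
v -0.827 -2.371 -4.19
v -2.317 -2.679 -2.987
v -1.781 -3.546 -2.977
v -2.04 -3.484 -3.548
v -2.371 -2.948 -3.554
v -1.909 -2.422 -2.581
v -1.373 -3.29 -2.571
v -0.971 -2.811 -2.485
v -1.303 -2.275 -2.491
v -1.953 -3.049 -2.63
v 0.5 1.634 -0.958
v 0.77 1.935 -1.414
v 1.78 2.026 0.058
v 0.639 2.108 -1.316
v 0.487 2.209 -1.163
v 0.337 2.222 -0.979
v 0.212 2.146 -0.791
v 0.13 1.992 -0.629
v 0.105 1.783 -0.517
v 0.14 1.552 -0.472
v 0.23 1.334 -0.501
v 0.36 1.161 -0.599
v 0.513 1.06 -0.752
v 0.663 1.047 -0.937
v 0.788 1.123 -1.124
v 0.869 1.277 -1.286
v 0.895 1.486 -1.398
v 0.86 1.717 -1.443
v -0.386 1.776 1.202
v -0.216 0.767 1.937
v 0.168 2.882 2.592
v 0.338 1.872 3.327
v 1.542 1.628 0.553
v 1.712 0.618 1.288
v 2.096 2.733 1.943
v 2.266 1.724 2.678
v -0.595 -4.118 -0.683
v -0.154 -4.615 0.051
v -1.405 -2.702 0.763
v 0.261 -4.136 -0.186
v 0.276 -3.648 -0.655
v -0.117 -3.38 -1.138
v -0.733 -3.457 -1.407
v -1.285 -3.844 -1.338
v -1.514 -4.359 -0.962
v -1.313 -4.761 -0.456
v -0.776 -4.862 -0.056
f 1 38 17
f 38 12 41
f 17 41 6
f 38 41 17
f 1 17 13
f 17 6 18
f 13 18 2
f 17 18 13
f 1 13 22
f 13 2 23
f 22 23 8
f 13 23 22
f 1 22 34
f 22 8 37
f 34 37 11
f 22 37 34
f 1 34 38
f 34 11 42
f 38 42 12
f 34 42 38
f 2 18 29
f 18 6 32
f 29 32 10
f 18 32 29
f 6 41 19
f 41 12 40
f 19 40 5
f 41 40 19
f 12 42 39
f 42 11 35
f 39 35 3
f 42 35 39
f 11 37 36
f 37 8 24
f 36 24 7
f 37 24 36
f 8 23 28
f 23 2 25
f 28 25 9
f 23 25 28
f 4 30 16
f 30 10 31
f 16 31 5
f 30 31 16
f 4 16 14
f 16 5 15
f 14 15 3
f 16 15 14
f 4 14 21
f 14 3 20
f 21 20 7
f 14 20 21
f 4 21 26
f 21 7 27
f 26 27 9
f 21 27 26
f 4 26 30
f 26 9 33
f 30 33 10
f 26 33 30
f 5 31 19
f 31 10 32
f 19 32 6
f 31 32 19
f 3 15 39
f 15 5 40
f 39 40 12
f 15 40 39
f 7 20 36
f 20 3 35
f 36 35 11
f 20 35 36
f 9 27 28
f 27 7 24
f 28 24 8
f 27 24 28
f 10 33 29
f 33 9 25
f 29 25 2
f 33 25 29
f 44 43 46
f 44 46 45
f 46 43 47
f 46 47 45
f 47 43 48
f 47 48 45
f 48 43 49
f 48 49 45
f 49 43 50
f 49 50 45
f 50 43 51
f 50 51 45
f 51 43 52
f 51 52 45
f 52 43 53
f 52 53 45
f 53 43 54
f 53 54 45
f 54 43 55
f 54 55 45
f 55 43 56
f 55 56 45
f 56 43 57
f 56 57 45
f 57 43 58
f 57 58 45
f 58 43 59
f 58 59 45
f 59 43 60
f 59 60 45
f 60 43 44
f 60 44 45
f 62 64 61
f 65 62 61
f 61 64 63
f 63 65 61
f 62 68 64
f 66 62 65
f 66 68 62
f 64 68 63
f 67 65 63
f 63 68 67
f 67 66 65
f 68 66 67
f 70 69 72
f 70 72 71
f 72 69 73
f 72 73 71
f 73 69 74
f 73 74 71
f 74 69 75
f 74 75 71
f 75 69 76
f 75 76 71
f 76 69 77
f 76 77 71
f 77 69 78
f 77 78 71
f 78 69 79
f 78 79 71
f 79 69 70
f 79 70 71



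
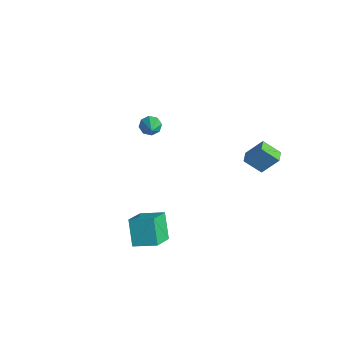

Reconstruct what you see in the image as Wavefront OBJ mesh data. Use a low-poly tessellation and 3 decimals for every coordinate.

v 2.502 -4.829 -2.985
v 3.512 -3.778 -2.521
v 1.622 -3.57 -3.922
v 2.632 -2.518 -3.459
v 3.528 -5.182 -4.421
v 4.538 -4.13 -3.958
v 2.648 -3.922 -5.359
v 3.658 -2.871 -4.895
v -3.735 0.26 -2.057
v -3.355 0.137 -2.631
v -2.245 -0.52 -0.903
v -3.262 0.622 -2.424
v -3.446 0.895 -2.001
v -3.8 0.796 -1.611
v -4.116 0.383 -1.482
v -4.209 -0.102 -1.69
v -4.025 -0.375 -2.113
v -3.671 -0.276 -2.503
v 3.086 2.488 -0.784
v 3.645 3.299 0.426
v 2.443 3.024 -0.846
v 3.002 3.836 0.363
v 3.818 3.264 -1.643
v 4.377 4.076 -0.434
v 3.175 3.801 -1.706
v 3.734 4.612 -0.496
f 2 4 1
f 5 2 1
f 1 4 3
f 3 5 1
f 2 8 4
f 6 2 5
f 6 8 2
f 4 8 3
f 7 5 3
f 3 8 7
f 7 6 5
f 8 6 7
f 10 9 12
f 10 12 11
f 12 9 13
f 12 13 11
f 13 9 14
f 13 14 11
f 14 9 15
f 14 15 11
f 15 9 16
f 15 16 11
f 16 9 17
f 16 17 11
f 17 9 18
f 17 18 11
f 18 9 10
f 18 10 11
f 20 22 19
f 23 20 19
f 19 22 21
f 21 23 19
f 20 26 22
f 24 20 23
f 24 26 20
f 22 26 21
f 25 23 21
f 21 26 25
f 25 24 23
f 26 24 25



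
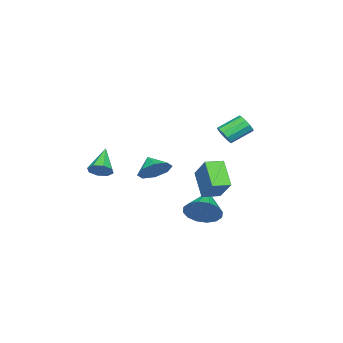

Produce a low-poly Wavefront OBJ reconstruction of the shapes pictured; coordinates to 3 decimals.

v 0.271 -3.662 -2.025
v 0.585 -3.278 -1.476
v -1.111 -4.118 -0.915
v 0.232 -2.963 -1.786
v -0.099 -3.057 -2.236
v -0.213 -3.505 -2.563
v -0.044 -4.046 -2.574
v 0.31 -4.361 -2.264
v 0.64 -4.267 -1.814
v 0.755 -3.819 -1.487
v -2.756 -1.958 -2.788
v -2.15 -1.635 -2.007
v -3.284 -2.702 -2.072
v -2.823 -1.214 -2.065
v -3.456 -1.228 -2.547
v -3.679 -1.67 -3.17
v -3.362 -2.281 -3.57
v -2.689 -2.703 -3.511
v -2.055 -2.688 -3.03
v -1.832 -2.246 -2.406
v -0.497 2.781 -1.166
v 0.265 3.782 0.121
v 0.411 3.673 -2.397
v 1.173 4.673 -1.109
v 0.287 2.087 -1.091
v 1.049 3.087 0.197
v 1.195 2.978 -2.321
v 1.957 3.979 -1.034
v 0.017 2.443 -4.008
v 0.323 2.972 -3.105
v -1.577 1.977 -3.192
v 0.052 3.358 -3.416
v -0.229 3.498 -3.885
v -0.444 3.355 -4.386
v -0.535 2.969 -4.787
v -0.479 2.441 -4.978
v -0.289 1.914 -4.91
v -0.018 1.528 -4.599
v 0.263 1.388 -4.13
v 0.478 1.531 -3.629
v 0.569 1.918 -3.228
v 0.513 2.445 -3.037
v -3.076 2.132 0.527
v -2.774 1.975 1.08
v -3.722 2.85 1.847
v -4.024 3.008 1.293
v -2.595 2.301 0.93
v -3.542 3.176 1.696
v -2.599 2.563 0.625
v -3.547 3.438 1.391
v -2.786 2.66 0.283
v -3.733 3.535 1.049
v -3.084 2.556 0.034
v -4.031 3.431 0.8
v -3.378 2.29 -0.027
v -4.326 3.165 0.74
v -3.558 1.964 0.124
v -4.505 2.839 0.89
v -3.553 1.702 0.429
v -4.501 2.577 1.195
v -3.367 1.605 0.771
v -4.314 2.48 1.537
v -3.069 1.709 1.02
v -4.016 2.584 1.786
f 2 1 4
f 2 4 3
f 4 1 5
f 4 5 3
f 5 1 6
f 5 6 3
f 6 1 7
f 6 7 3
f 7 1 8
f 7 8 3
f 8 1 9
f 8 9 3
f 9 1 10
f 9 10 3
f 10 1 2
f 10 2 3
f 12 11 14
f 12 14 13
f 14 11 15
f 14 15 13
f 15 11 16
f 15 16 13
f 16 11 17
f 16 17 13
f 17 11 18
f 17 18 13
f 18 11 19
f 18 19 13
f 19 11 20
f 19 20 13
f 20 11 12
f 20 12 13
f 22 24 21
f 25 22 21
f 21 24 23
f 23 25 21
f 22 28 24
f 26 22 25
f 26 28 22
f 24 28 23
f 27 25 23
f 23 28 27
f 27 26 25
f 28 26 27
f 30 29 32
f 30 32 31
f 32 29 33
f 32 33 31
f 33 29 34
f 33 34 31
f 34 29 35
f 34 35 31
f 35 29 36
f 35 36 31
f 36 29 37
f 36 37 31
f 37 29 38
f 37 38 31
f 38 29 39
f 38 39 31
f 39 29 40
f 39 40 31
f 40 29 41
f 40 41 31
f 41 29 42
f 41 42 31
f 42 29 30
f 42 30 31
f 44 43 47
f 44 47 45
f 45 47 48
f 45 48 46
f 47 43 49
f 47 49 48
f 48 49 50
f 48 50 46
f 49 43 51
f 49 51 50
f 50 51 52
f 50 52 46
f 51 43 53
f 51 53 52
f 52 53 54
f 52 54 46
f 53 43 55
f 53 55 54
f 54 55 56
f 54 56 46
f 55 43 57
f 55 57 56
f 56 57 58
f 56 58 46
f 57 43 59
f 57 59 58
f 58 59 60
f 58 60 46
f 59 43 61
f 59 61 60
f 60 61 62
f 60 62 46
f 61 43 63
f 61 63 62
f 62 63 64
f 62 64 46
f 63 43 44
f 63 44 64
f 64 44 45
f 64 45 46

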